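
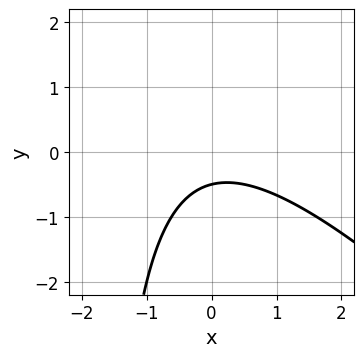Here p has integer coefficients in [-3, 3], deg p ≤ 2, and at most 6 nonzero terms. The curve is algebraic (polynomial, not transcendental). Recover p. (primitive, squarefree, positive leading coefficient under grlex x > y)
x^2 + x*y + 2*y + 1

1. Degree: the shape is more complex than any degree-1 curve, so deg p = 2.
2. Against the integer gridlines: it misses every integer gridline on the x-axis.
3. Assembling these constraints gives the stated polynomial.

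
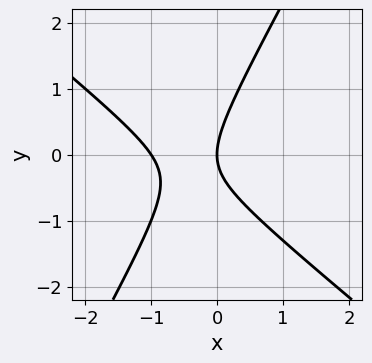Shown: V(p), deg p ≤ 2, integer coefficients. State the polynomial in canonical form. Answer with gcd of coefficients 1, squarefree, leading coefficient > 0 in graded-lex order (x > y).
1. deg p = 2.
2. Checking where it meets the axes: the x-axis gridline crossings are at x ∈ {-1, 0}; it crosses the y-axis at the gridline y = 0.
3. Together with the visible shape, these determine p as stated.

3*x^2 + 2*x*y - 2*y^2 + 3*x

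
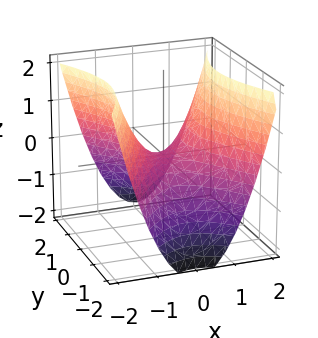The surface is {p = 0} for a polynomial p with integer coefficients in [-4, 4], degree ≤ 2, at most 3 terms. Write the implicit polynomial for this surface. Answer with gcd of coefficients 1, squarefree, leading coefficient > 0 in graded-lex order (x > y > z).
2*x^2 - y^2 - 2*z

1. deg p = 2.
2. Symmetries: mirror symmetry x ↦ −x ⇒ only even powers of x; it's symmetric under y → −y, forcing even powers of y.
3. Against the integer gridlines: it crosses the x-axis at the gridline x = 0; one y-axis crossing is at y = 0; it crosses the z-axis at the gridline z = 0.
4. Putting this together gives p.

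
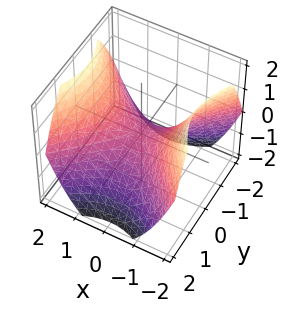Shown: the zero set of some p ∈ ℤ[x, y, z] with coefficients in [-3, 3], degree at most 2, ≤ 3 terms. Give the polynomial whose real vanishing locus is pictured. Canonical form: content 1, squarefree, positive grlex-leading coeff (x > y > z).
2*x^2 - 2*y^2 - 3*z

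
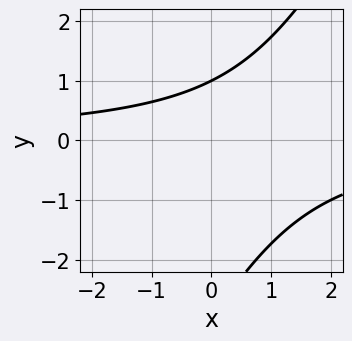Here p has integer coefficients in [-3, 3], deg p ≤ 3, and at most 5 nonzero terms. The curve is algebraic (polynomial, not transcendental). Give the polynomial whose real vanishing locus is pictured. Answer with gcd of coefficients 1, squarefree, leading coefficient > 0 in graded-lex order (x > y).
2*x*y - y^2 - 2*y + 3

deg p = 2. No degree-1 curve has this shape.
From the axis intercepts and sections: the curve avoids every integer x-axis point in the box; it meets the y-axis at y = 1 (among the integer gridlines).
Solving for integer coefficients yields p as stated.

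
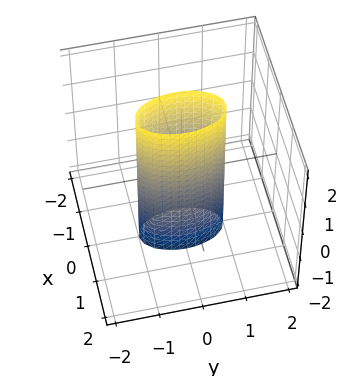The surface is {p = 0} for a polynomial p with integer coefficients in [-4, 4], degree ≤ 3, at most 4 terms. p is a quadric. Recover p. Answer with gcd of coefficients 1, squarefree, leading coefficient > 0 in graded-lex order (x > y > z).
1. The degree is 2 — constant cross-section along one axis; a quadric.
2. Symmetries: the x ↦ −x reflection is a symmetry, so x appears only in even powers; the z ↦ −z reflection is a symmetry, so z appears only in even powers; mirror symmetry y ↦ −y ⇒ only even powers of y.
3. Reading off the gridlines: the y-axis gridline crossings are at y ∈ {-1, 1}; the surface avoids every integer z-axis point in the box.
4. Putting this together gives p.

3*x^2 + y^2 - 1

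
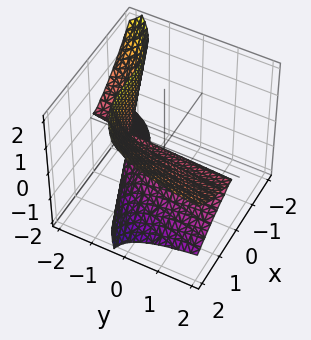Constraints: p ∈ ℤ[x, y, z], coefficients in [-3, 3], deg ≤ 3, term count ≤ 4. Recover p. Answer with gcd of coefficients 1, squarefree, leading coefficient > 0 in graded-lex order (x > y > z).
x^3 - 3*y*z^2 - 3*z^2

First, degree: a generic line meets the surface in up to 3 points, so deg p = 3.
Next, reading off the gridlines: every point of the y-axis in the box is on the surface; one z-axis crossing is at z = 0.
Finally, the integer polynomial consistent with all of this is the stated p.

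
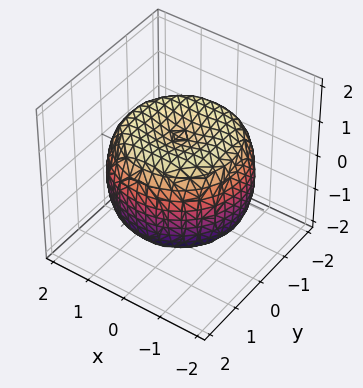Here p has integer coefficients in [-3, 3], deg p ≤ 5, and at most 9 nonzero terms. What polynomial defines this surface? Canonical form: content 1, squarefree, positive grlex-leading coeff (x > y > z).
deg p = 4. No degree-3 surface has this shape.
Symmetries: the z-axis is an axis of rotation, so x and y enter only as x² + y².
Against the integer gridlines: a circular section at z = -1 has radius between 1 and 2; among the integer gridlines, it crosses the z-axis at z ∈ {-1, 1}.
Solving for integer coefficients yields p as stated.

x^4 + 2*x^2*y^2 + y^4 - 2*x^2 - 2*y^2 + 2*z^2 - 2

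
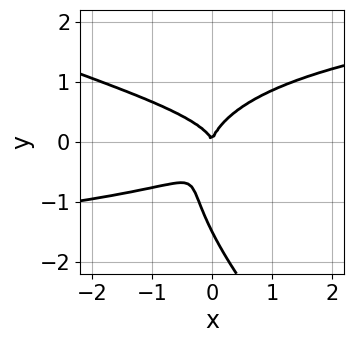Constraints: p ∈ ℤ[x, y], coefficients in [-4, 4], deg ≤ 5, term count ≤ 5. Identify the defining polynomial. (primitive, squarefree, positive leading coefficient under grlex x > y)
2*x*y^3 + 2*y^4 - 3*x*y^2 + 3*y^3 - 2*x^2

First, deg p = 4. A generic line meets the curve in up to 4 points.
Then, reading off the gridlines: it crosses the y-axis at the gridline y = 0; it meets the x-axis at x = 0 (among the integer gridlines).
Finally, putting this together gives p.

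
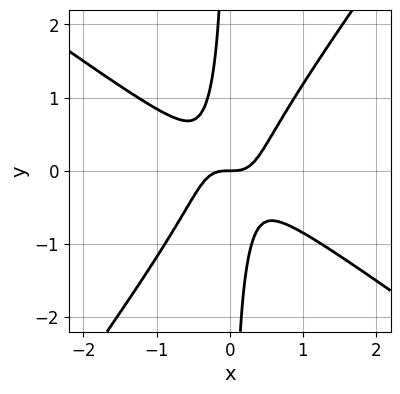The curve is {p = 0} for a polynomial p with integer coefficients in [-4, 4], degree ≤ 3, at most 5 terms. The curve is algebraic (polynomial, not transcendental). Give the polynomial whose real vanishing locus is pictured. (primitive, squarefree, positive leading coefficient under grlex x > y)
(a) Degree: no degree-2 curve has this shape, so deg p = 3.
(b) From the visible intercepts: it meets the x-axis at x = 0 (among the integer gridlines); one y-axis crossing is at y = 0.
(c) Assembling these constraints gives the stated polynomial.

3*x^3 + 2*x^2*y - 3*x*y^2 - y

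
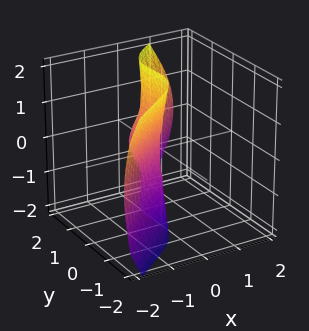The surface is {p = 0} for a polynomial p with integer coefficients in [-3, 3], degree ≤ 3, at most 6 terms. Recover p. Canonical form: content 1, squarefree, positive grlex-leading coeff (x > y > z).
First, the degree is 3 — no degree-2 surface has this shape.
Then, observable constraints: one x-axis crossing is at x = 0; among the integer gridlines, it crosses the y-axis at y ∈ {0, 1}; the visible z-axis segment lies entirely on the surface.
Finally, together with the visible shape, these determine p as stated.

x^3 + x*z^2 - y^3 + y^2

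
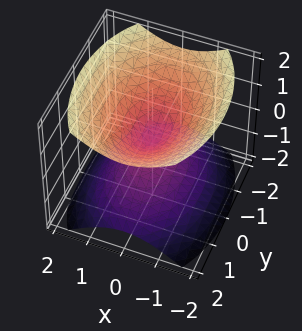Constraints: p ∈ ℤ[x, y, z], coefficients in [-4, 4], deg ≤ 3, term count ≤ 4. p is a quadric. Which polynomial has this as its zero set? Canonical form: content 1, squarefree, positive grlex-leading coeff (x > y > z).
2*x^2 + y^2 - 2*z^2

First, there are 2 components. They look like related sheets of one shape, so recover p as a whole.
Then, the degree is 2 — two nappes meeting at a single point; a quadric.
Next, symmetries: the z ↦ −z reflection is a symmetry, so z appears only in even powers; it's symmetric under x → −x, forcing even powers of x; the y ↦ −y reflection is a symmetry, so y appears only in even powers.
Next, checking where it meets the axes: it crosses the x-axis at the gridline x = 0; it meets the y-axis at y = 0 (among the integer gridlines); it crosses the z-axis at the gridline z = 0.
Finally, putting this together gives p.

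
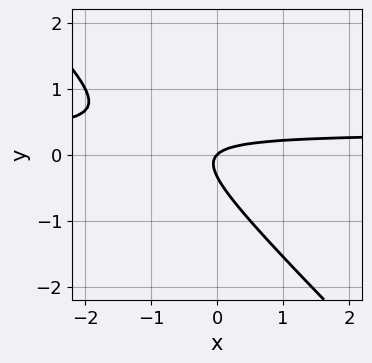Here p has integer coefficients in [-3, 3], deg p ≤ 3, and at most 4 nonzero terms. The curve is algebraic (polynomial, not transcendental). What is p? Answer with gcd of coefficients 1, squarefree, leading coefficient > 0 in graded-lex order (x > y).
The degree is 2 — the shape is more complex than any degree-1 curve.
Checking where it meets the axes: it crosses the y-axis at the gridline y = 0; it crosses the x-axis at the gridline x = 0.
Together with the visible shape, these determine p as stated.

3*x*y + 3*y^2 - x + y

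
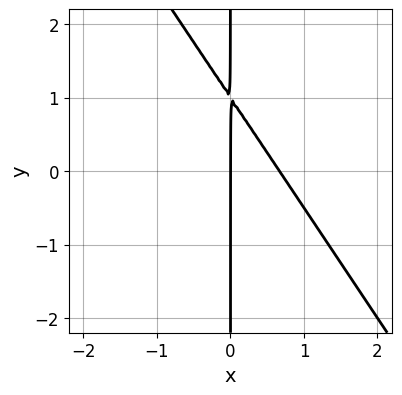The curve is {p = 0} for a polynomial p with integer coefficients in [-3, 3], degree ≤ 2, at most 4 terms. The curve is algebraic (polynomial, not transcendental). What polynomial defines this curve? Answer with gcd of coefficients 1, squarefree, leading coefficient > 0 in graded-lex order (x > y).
First, deg p = 2. A generic line meets the curve in up to 2 points.
Next, from the axis intercepts and sections: one x-axis crossing is at x = 0; every point of the y-axis in the box is on the curve.
Finally, together with the visible shape, these determine p as stated.

3*x^2 + 2*x*y - 2*x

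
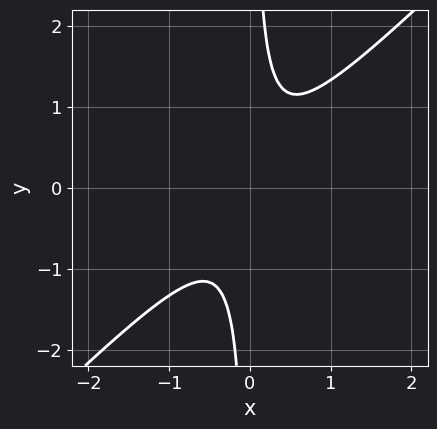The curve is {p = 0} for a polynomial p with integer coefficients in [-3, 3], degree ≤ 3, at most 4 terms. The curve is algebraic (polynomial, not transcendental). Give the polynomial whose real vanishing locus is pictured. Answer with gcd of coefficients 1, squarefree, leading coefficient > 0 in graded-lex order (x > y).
First, deg p = 2. The shape is more complex than any degree-1 curve.
Next, against the integer gridlines: it misses every integer gridline on the x-axis; it misses every integer gridline on the y-axis.
Finally, together with the visible shape, these determine p as stated.

3*x^2 - 3*x*y + 1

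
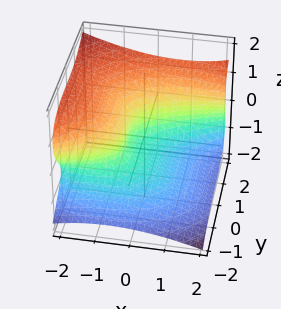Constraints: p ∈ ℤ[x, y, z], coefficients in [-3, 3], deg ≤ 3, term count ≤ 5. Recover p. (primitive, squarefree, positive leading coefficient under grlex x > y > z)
First, the degree is 3 — a generic line meets the surface in up to 3 points.
Next, from the visible intercepts: it meets the y-axis at y = 1 (among the integer gridlines).
Finally, assembling these constraints gives the stated polynomial.

x^2*z + y^3 - 3*z^3 - 2*x - 1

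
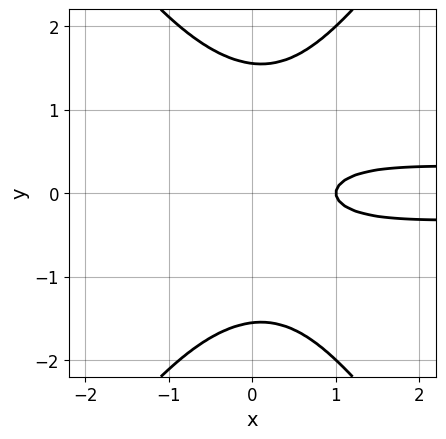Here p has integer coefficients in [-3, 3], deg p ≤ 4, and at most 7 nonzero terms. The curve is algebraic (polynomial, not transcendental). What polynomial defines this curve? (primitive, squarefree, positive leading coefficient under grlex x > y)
2*x^2*y^2 - y^4 + 2*y^2 - x + 1

1. deg p = 4.
2. Symmetries: the y ↦ −y reflection is a symmetry, so y appears only in even powers.
3. Checking where it meets the axes: it crosses the x-axis at the gridline x = 1.
4. Together with the visible shape, these determine p as stated.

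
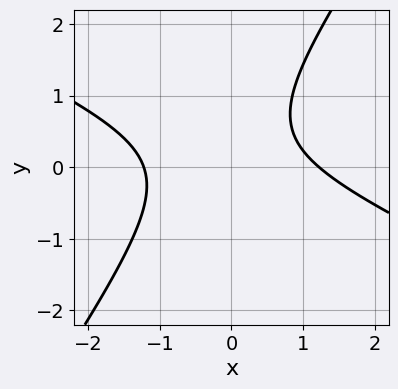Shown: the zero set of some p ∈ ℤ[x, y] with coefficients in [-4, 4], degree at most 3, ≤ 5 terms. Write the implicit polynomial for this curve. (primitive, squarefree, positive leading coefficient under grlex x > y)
First, degree: no degree-1 curve has this shape, so deg p = 2.
Then, reading off the gridlines: the curve avoids every integer y-axis point in the box.
Finally, these observations pin down the coefficients.

2*x^2 + 3*x*y - 3*y^2 + 2*y - 3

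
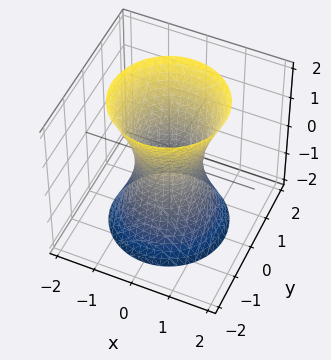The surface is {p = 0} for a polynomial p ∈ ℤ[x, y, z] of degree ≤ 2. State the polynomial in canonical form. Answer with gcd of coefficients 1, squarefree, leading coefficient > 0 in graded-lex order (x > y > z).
3*x^2 + 3*y^2 - z^2 - 2

First, degree: no degree-1 surface has this shape, so deg p = 2.
Next, symmetries: the surface is invariant under rotation about z: p = q(x² + y², z).
Then, against the integer gridlines: a circular section at z = 0 has radius between 0 and 1; no z-intercept at any integer in the box.
Finally, matching integer coefficients to the picture gives p.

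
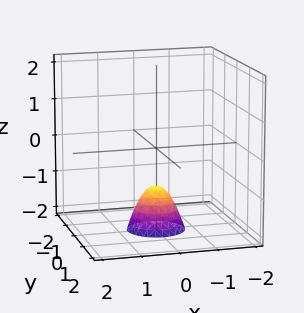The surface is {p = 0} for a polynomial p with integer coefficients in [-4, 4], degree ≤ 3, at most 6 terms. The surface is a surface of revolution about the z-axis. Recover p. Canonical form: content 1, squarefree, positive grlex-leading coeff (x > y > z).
deg p = 2.
Symmetries: the z-axis is an axis of rotation, so x and y enter only as x² + y².
From the axis intercepts and sections: one z-axis crossing is at z = -1; no x-intercept at any integer in the box; no y-intercept at any integer in the box; a circular section at z = -2 has radius between 0 and 1.
Assembling these constraints gives the stated polynomial.

2*x^2 + 2*y^2 + z + 1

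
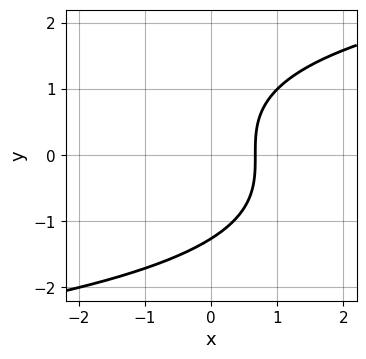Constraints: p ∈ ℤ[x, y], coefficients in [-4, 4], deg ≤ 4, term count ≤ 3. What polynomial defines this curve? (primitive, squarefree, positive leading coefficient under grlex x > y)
(a) The degree is 3 — the shape is more complex than any degree-2 curve.
(b) The integer polynomial consistent with all of this is the stated p.

y^3 - 3*x + 2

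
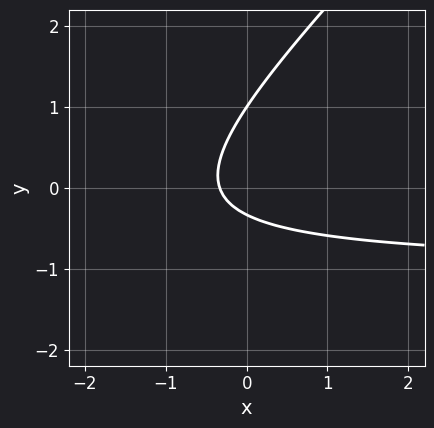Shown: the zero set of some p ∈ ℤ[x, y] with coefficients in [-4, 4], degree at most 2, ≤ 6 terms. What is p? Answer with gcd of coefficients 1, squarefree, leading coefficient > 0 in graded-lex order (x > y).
3*x*y - 3*y^2 + 3*x + 2*y + 1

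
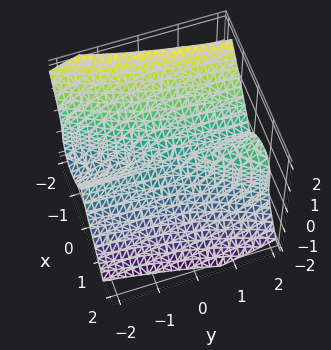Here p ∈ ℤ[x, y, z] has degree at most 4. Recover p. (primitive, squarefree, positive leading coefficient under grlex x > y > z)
1. Degree: the shape is more complex than any degree-2 surface, so deg p = 3.
2. From the visible intercepts: it crosses the x-axis at the gridline x = 0; it meets the z-axis at z = 0 (among the integer gridlines).
3. The integer polynomial consistent with all of this is the stated p. Check: (0, -1, 0) on the y-axis lies on the surface, and p(0, -1, 0) = 0. ✓

3*x^3 - 2*x^2*y + 2*z^3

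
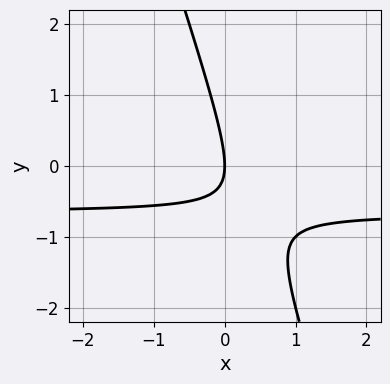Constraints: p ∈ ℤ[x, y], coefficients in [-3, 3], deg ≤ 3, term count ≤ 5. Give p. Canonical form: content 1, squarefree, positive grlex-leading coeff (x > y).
deg p = 2. A generic line meets the curve in up to 2 points.
Checking where it meets the axes: it meets the x-axis at x = 0 (among the integer gridlines); it crosses the y-axis at the gridline y = 0.
These observations pin down the coefficients.

3*x*y + y^2 + 2*x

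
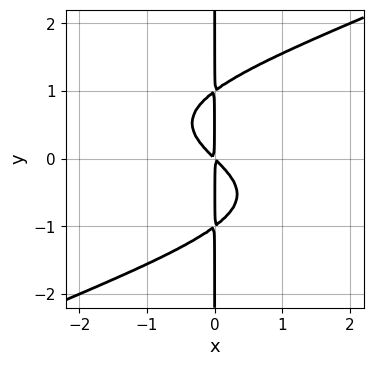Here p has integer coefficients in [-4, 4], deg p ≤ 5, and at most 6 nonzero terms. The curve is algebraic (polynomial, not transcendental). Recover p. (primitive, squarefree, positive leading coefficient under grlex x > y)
(a) The degree is 4 — a generic line meets the curve in up to 4 points.
(b) Observable constraints: every point of the y-axis in the box is on the curve.
(c) Fitting integer coefficients to these (and the overall shape) gives p.

x^2*y^2 - 2*x*y^3 + 2*x^2 + 2*x*y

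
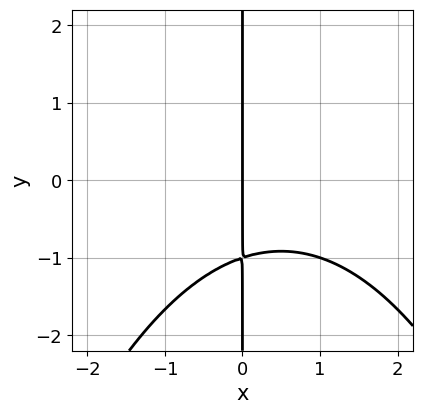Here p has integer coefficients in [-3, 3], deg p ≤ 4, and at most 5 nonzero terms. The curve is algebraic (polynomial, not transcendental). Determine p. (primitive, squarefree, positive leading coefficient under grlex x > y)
(a) The degree is 3 — a generic line meets the curve in up to 3 points.
(b) From the visible intercepts: every point of the y-axis in the box is on the curve; one x-axis crossing is at x = 0.
(c) Fitting integer coefficients to these (and the overall shape) gives p.

x^3 - x^2 + 3*x*y + 3*x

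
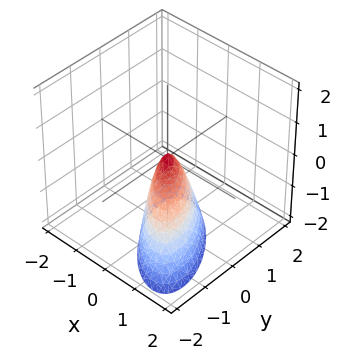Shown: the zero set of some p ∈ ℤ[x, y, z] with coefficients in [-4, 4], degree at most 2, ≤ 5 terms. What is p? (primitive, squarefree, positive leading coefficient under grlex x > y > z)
3*x^2 + 3*x*y + x*z + 2*y^2 + z

The degree is 2 — a generic line meets the surface in up to 2 points.
From the visible intercepts: it meets the y-axis at y = 0 (among the integer gridlines); one x-axis crossing is at x = 0; one z-axis crossing is at z = 0.
Putting this together gives p.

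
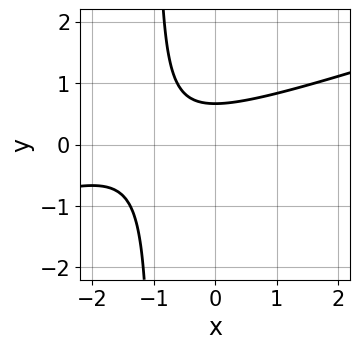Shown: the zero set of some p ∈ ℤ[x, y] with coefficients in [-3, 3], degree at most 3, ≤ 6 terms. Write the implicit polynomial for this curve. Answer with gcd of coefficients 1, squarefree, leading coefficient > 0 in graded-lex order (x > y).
x^2 - 3*x*y + 2*x - 3*y + 2

Degree: no degree-1 curve has this shape, so deg p = 2.
Observable constraints: it misses every integer gridline on the x-axis.
Putting this together gives p.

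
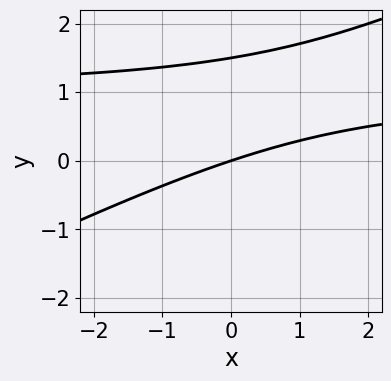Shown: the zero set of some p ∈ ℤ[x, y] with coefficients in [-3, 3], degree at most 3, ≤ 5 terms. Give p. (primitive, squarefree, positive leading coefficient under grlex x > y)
x*y - 2*y^2 - x + 3*y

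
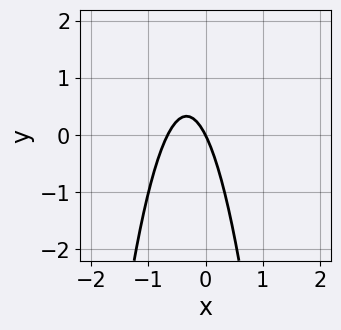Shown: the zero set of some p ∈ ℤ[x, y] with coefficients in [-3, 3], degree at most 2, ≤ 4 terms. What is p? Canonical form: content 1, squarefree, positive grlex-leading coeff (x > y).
3*x^2 + 2*x + y

1. deg p = 2.
2. From the axis intercepts and sections: one y-axis crossing is at y = 0; it crosses the x-axis at the gridline x = 0.
3. Putting this together gives p.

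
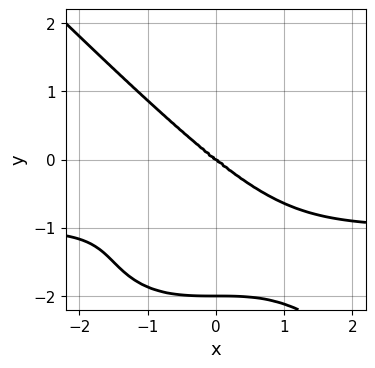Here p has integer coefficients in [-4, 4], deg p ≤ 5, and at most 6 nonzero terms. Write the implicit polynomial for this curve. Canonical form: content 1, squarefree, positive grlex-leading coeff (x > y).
x^3*y + y^4 + x^3 + 2*y^3

Degree: the shape is more complex than any degree-3 curve, so deg p = 4.
Reading off the gridlines: it crosses the x-axis at the gridline x = 0; the y-axis gridline crossings are at y ∈ {-2, 0}.
Fitting integer coefficients to these (and the overall shape) gives p.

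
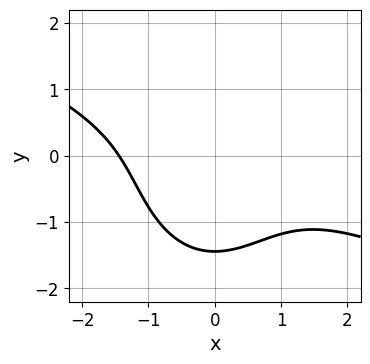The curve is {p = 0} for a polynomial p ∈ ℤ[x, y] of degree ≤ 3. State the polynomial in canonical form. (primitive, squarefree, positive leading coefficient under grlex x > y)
x^3 + 2*x^2*y + y^3 + 3

First, degree: the shape is more complex than any degree-2 curve, so deg p = 3.
Finally, solving for integer coefficients yields p as stated.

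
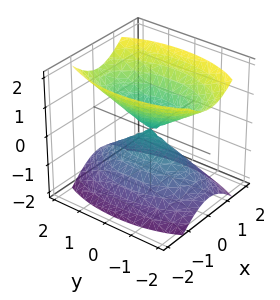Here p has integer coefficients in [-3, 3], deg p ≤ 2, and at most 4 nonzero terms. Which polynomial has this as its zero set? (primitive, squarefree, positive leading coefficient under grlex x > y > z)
3*x^2 + y^2 - 2*z^2

(a) There are 2 components. Treating them together as one polynomial.
(b) deg p = 2. A double cone through the origin; a quadric.
(c) Symmetries: the x ↦ −x reflection is a symmetry, so x appears only in even powers; mirror symmetry z ↦ −z ⇒ only even powers of z; the y ↦ −y reflection is a symmetry, so y appears only in even powers.
(d) From the visible intercepts: it crosses the z-axis at the gridline z = 0; it meets the x-axis at x = 0 (among the integer gridlines); it meets the y-axis at y = 0 (among the integer gridlines).
(e) Matching integer coefficients to the picture gives p.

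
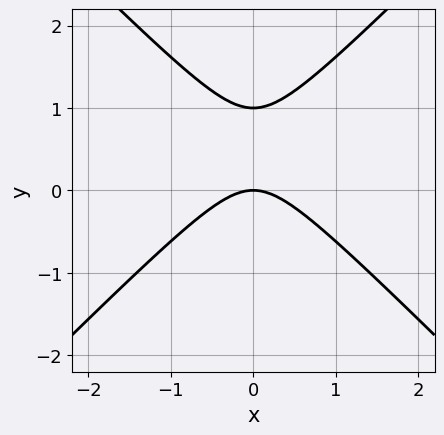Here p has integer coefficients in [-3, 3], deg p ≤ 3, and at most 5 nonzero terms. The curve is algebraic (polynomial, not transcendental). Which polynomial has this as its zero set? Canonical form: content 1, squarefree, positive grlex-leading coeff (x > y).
1. deg p = 2.
2. Symmetries: the x ↦ −x reflection is a symmetry, so x appears only in even powers.
3. Observable constraints: one x-axis crossing is at x = 0; the y-axis gridline crossings are at y ∈ {0, 1}.
4. Together with the visible shape, these determine p as stated.

x^2 - y^2 + y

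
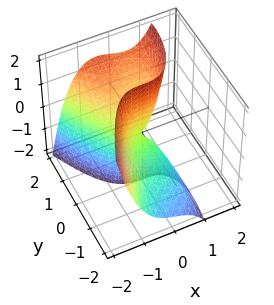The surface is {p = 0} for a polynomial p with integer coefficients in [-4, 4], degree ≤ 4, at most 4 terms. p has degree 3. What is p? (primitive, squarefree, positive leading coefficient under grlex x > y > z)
3*x^3 - x*y + 2*y^2 - 3*y*z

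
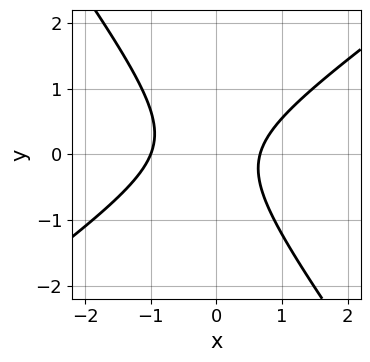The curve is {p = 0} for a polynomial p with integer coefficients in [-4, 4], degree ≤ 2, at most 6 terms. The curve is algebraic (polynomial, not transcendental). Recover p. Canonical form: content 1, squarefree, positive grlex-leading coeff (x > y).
3*x^2 - 2*x*y - 3*y^2 + x - 2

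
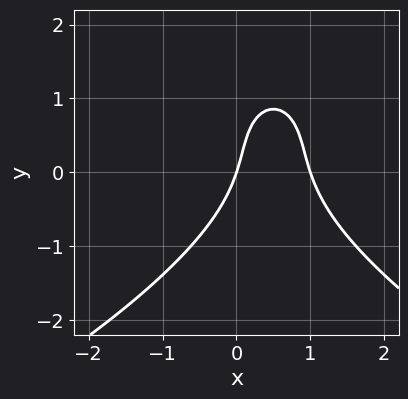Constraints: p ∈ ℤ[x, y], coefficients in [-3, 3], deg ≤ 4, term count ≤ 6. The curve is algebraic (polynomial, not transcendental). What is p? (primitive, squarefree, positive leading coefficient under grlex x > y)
1. The degree is 3 — no degree-2 curve has this shape.
2. Against the integer gridlines: it crosses the y-axis at the gridline y = 0; the x-axis gridline crossings are at x ∈ {0, 1}.
3. Together with the visible shape, these determine p as stated.

y^3 + 3*x^2 - y^2 - 3*x + y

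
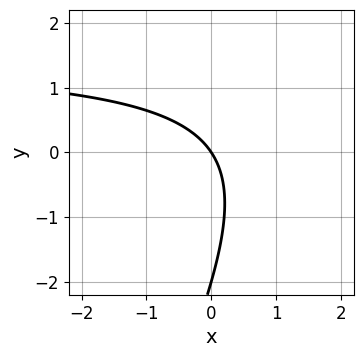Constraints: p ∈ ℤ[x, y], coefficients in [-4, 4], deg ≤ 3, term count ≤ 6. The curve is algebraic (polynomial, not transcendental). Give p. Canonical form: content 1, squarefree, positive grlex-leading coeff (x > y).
2*x*y - y^2 - 3*x - 2*y

deg p = 2.
Against the integer gridlines: it meets the x-axis at x = 0 (among the integer gridlines); among the integer gridlines, it crosses the y-axis at y ∈ {-2, 0}.
These observations pin down the coefficients.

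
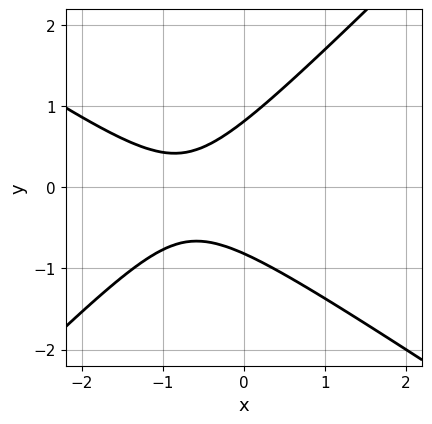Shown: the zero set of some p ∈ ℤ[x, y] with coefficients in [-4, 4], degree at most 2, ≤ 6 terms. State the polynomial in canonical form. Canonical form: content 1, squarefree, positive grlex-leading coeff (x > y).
1. The degree is 2 — the shape is more complex than any degree-1 curve.
2. Reading off the gridlines: the curve avoids every integer x-axis point in the box.
3. The integer polynomial consistent with all of this is the stated p.

2*x^2 + x*y - 3*y^2 + 3*x + 2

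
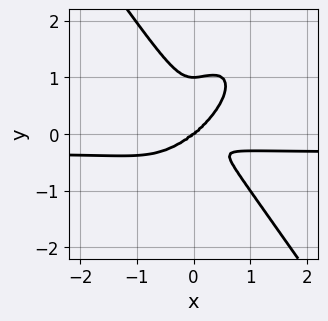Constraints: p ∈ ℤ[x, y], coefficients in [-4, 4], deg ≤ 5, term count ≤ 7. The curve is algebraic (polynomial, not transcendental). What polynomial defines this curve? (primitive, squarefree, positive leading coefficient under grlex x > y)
1. Degree: no degree-3 curve has this shape, so deg p = 4.
2. From the axis intercepts and sections: the y-axis gridline crossings are at y ∈ {0, 1}; it crosses the x-axis at the gridline x = 0.
3. These observations pin down the coefficients.

3*x^3*y - 2*x^2*y^2 + 2*y^4 + x^3 - 2*y^3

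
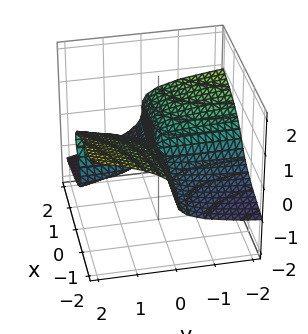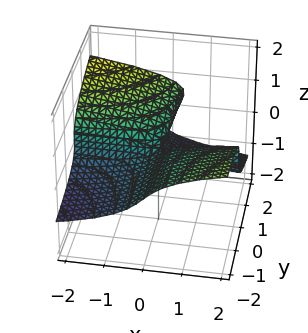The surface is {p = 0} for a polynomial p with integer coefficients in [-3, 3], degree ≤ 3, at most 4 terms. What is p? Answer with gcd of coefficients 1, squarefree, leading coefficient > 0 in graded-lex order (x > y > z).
First, deg p = 3. No degree-2 surface has this shape.
Then, from the axis intercepts and sections: the visible y-axis segment lies entirely on the surface; every point of the x-axis in the box is on the surface; one z-axis crossing is at z = 0.
Finally, assembling these constraints gives the stated polynomial.

3*z^3 + x*y - y*z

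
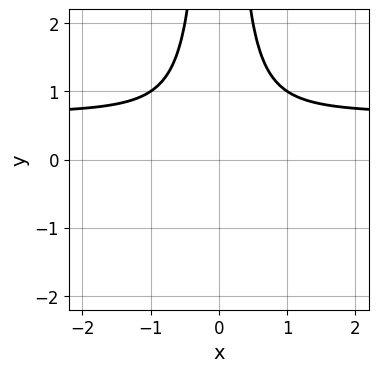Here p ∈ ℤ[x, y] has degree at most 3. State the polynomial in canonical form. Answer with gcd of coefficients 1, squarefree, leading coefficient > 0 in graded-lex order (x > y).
1. The degree is 3 — the shape is more complex than any degree-2 curve.
2. Symmetries: mirror symmetry x ↦ −x ⇒ only even powers of x.
3. Observable constraints: the curve avoids every integer y-axis point in the box; it misses every integer gridline on the x-axis.
4. These observations pin down the coefficients.

3*x^2*y - 2*x^2 - 1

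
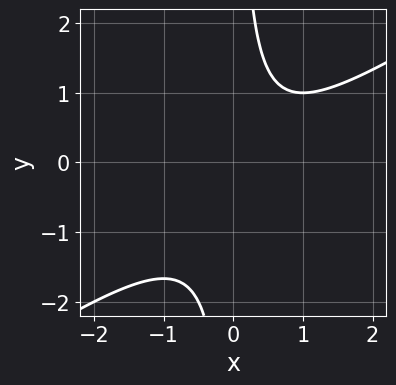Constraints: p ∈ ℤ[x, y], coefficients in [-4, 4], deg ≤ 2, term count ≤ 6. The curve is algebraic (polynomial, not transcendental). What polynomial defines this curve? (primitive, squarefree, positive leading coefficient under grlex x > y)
2*x^2 - 3*x*y - x + 2

First, deg p = 2. No degree-1 curve has this shape.
Next, against the integer gridlines: no y-intercept at any integer in the box; it misses every integer gridline on the x-axis.
Finally, assembling these constraints gives the stated polynomial.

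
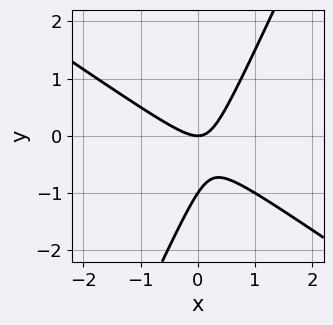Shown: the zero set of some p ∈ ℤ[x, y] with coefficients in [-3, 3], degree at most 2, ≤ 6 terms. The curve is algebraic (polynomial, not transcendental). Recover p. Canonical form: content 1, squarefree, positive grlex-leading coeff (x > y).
Degree: no degree-1 curve has this shape, so deg p = 2.
Reading off the gridlines: among the integer gridlines, it crosses the y-axis at y ∈ {-1, 0}; it meets the x-axis at x = 0 (among the integer gridlines).
Assembling these constraints gives the stated polynomial.

3*x^2 + 3*x*y - 2*y^2 - 2*y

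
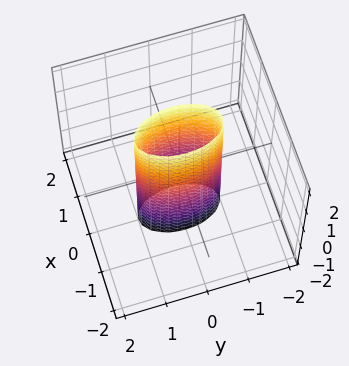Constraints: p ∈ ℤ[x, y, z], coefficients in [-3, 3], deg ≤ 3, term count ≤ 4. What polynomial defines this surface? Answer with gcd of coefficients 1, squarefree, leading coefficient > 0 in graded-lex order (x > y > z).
deg p = 2. Constant cross-section along one axis; a quadric.
Symmetries: the z ↦ −z reflection is a symmetry, so z appears only in even powers; mirror symmetry x ↦ −x ⇒ only even powers of x; it's symmetric under y → −y, forcing even powers of y.
Observable constraints: the surface avoids every integer z-axis point in the box; among the integer gridlines, it crosses the y-axis at y ∈ {-1, 1}.
Putting this together gives p.

3*x^2 + y^2 - 1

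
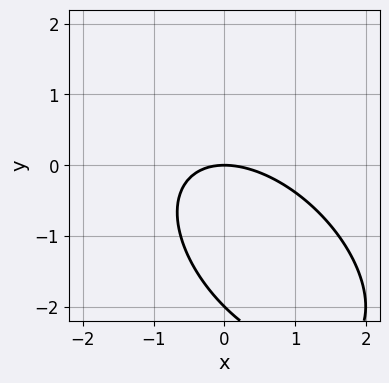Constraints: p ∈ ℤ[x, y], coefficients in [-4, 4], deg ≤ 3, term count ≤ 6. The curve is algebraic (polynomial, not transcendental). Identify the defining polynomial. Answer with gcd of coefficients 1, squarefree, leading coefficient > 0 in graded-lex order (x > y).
1. The degree is 2 — the shape is more complex than any degree-1 curve.
2. From the axis intercepts and sections: it meets the x-axis at x = 0 (among the integer gridlines); among the integer gridlines, it crosses the y-axis at y ∈ {-2, 0}.
3. Solving for integer coefficients yields p as stated.

x^2 + x*y + y^2 + 2*y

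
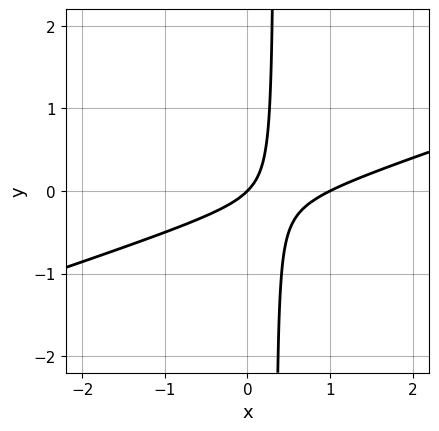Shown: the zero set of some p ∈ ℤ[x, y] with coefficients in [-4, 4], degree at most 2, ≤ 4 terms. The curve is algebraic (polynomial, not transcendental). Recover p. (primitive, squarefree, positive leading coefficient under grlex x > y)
(a) Degree: the shape is more complex than any degree-1 curve, so deg p = 2.
(b) Observable constraints: it crosses the y-axis at the gridline y = 0; among the integer gridlines, it crosses the x-axis at x ∈ {0, 1}.
(c) The integer polynomial consistent with all of this is the stated p.

x^2 - 3*x*y - x + y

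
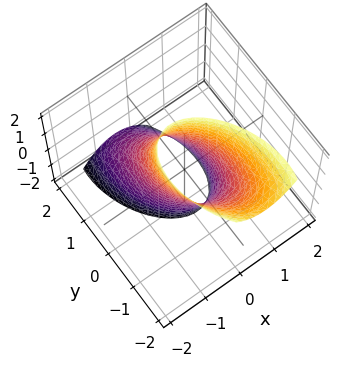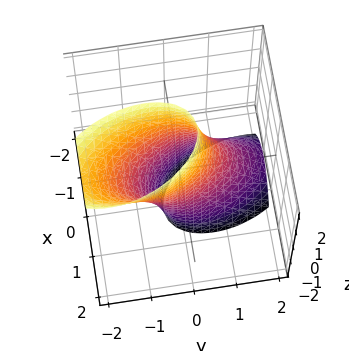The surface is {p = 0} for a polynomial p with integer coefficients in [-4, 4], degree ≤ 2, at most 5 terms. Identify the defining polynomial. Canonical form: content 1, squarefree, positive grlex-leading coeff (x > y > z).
2*x^2 + x*y + y^2 + y*z - 1

First, the degree is 2 — a generic line meets the surface in up to 2 points.
Then, from the visible intercepts: among the integer gridlines, it crosses the y-axis at y ∈ {-1, 1}; no z-intercept at any integer in the box.
Finally, putting this together gives p.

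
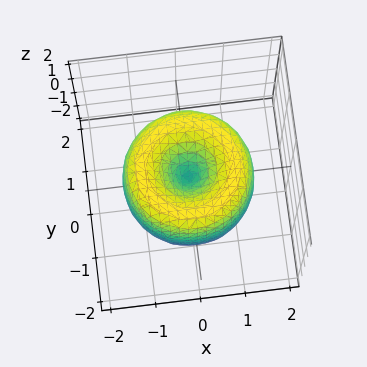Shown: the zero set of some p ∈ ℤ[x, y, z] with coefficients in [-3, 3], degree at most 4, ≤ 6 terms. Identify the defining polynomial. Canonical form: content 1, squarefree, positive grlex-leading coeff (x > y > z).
x^4 + 2*x^2*y^2 + y^4 - 2*x^2 - 2*y^2 + z^2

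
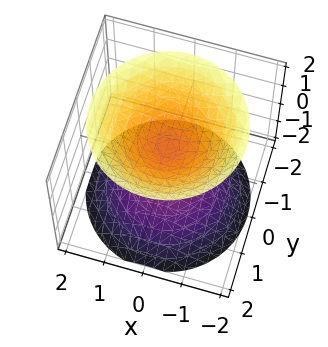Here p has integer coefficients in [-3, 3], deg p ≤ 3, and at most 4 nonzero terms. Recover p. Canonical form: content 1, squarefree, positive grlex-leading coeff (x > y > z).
2*x^2 + 2*y^2 - 2*z^2 + 1

I count 2 distinct pieces.
The degree is 2 — two sheets facing apart; a quadric.
Symmetry: the surface is invariant under rotation about z: p = q(x² + y², z); mirror symmetry z ↦ −z ⇒ only even powers of z.
Checking where it meets the axes: no x-intercept at any integer in the box; no y-intercept at any integer in the box; a circular section at z = -1 has radius between 0 and 1.
Solving for integer coefficients yields p as stated.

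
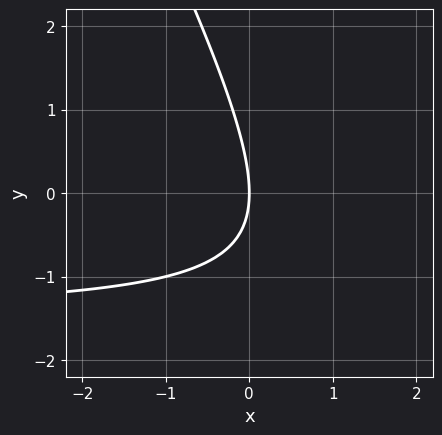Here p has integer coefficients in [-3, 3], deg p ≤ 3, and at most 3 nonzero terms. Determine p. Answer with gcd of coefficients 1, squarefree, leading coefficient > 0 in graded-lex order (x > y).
First, degree: a generic line meets the curve in up to 2 points, so deg p = 2.
Next, checking where it meets the axes: it meets the y-axis at y = 0 (among the integer gridlines); it crosses the x-axis at the gridline x = 0.
Finally, together with the visible shape, these determine p as stated.

2*x*y + y^2 + 3*x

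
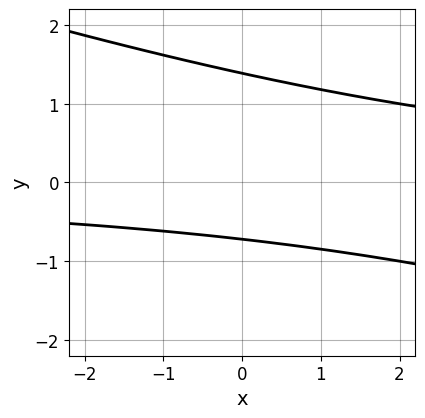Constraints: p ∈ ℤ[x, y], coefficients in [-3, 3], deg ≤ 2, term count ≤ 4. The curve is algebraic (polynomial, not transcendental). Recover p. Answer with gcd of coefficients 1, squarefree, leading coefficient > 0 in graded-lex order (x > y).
x*y + 3*y^2 - 2*y - 3

(a) Degree: a generic line meets the curve in up to 2 points, so deg p = 2.
(b) Reading off the gridlines: it misses every integer gridline on the x-axis.
(c) Assembling these constraints gives the stated polynomial.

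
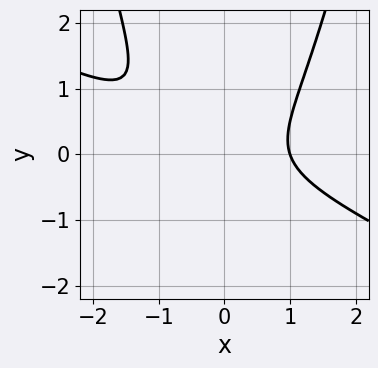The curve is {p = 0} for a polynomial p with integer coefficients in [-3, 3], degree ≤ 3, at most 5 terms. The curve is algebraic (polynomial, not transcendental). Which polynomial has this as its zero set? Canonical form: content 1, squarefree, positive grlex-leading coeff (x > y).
First, deg p = 3.
Then, from the visible intercepts: the curve avoids every integer y-axis point in the box; it meets the x-axis at x = 1 (among the integer gridlines).
Finally, matching integer coefficients to the picture gives p.

x^3 + 2*x^2*y - x*y - 2*y^2 - 1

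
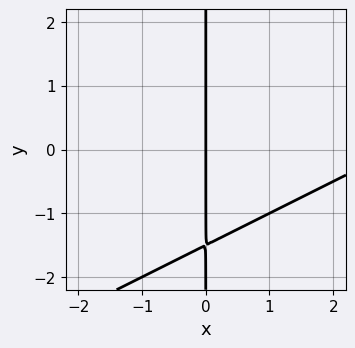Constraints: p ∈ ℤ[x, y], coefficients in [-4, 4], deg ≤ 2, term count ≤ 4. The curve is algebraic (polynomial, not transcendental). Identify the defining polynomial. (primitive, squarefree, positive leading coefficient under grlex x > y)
First, degree: no degree-1 curve has this shape, so deg p = 2.
Then, against the integer gridlines: it crosses the x-axis at the gridline x = 0; the visible y-axis segment lies entirely on the curve.
Finally, putting this together gives p.

x^2 - 2*x*y - 3*x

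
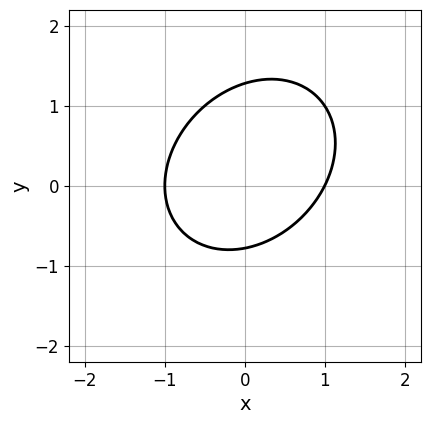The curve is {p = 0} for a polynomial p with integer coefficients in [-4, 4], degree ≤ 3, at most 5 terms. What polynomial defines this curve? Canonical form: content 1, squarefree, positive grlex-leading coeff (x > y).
2*x^2 - x*y + 2*y^2 - y - 2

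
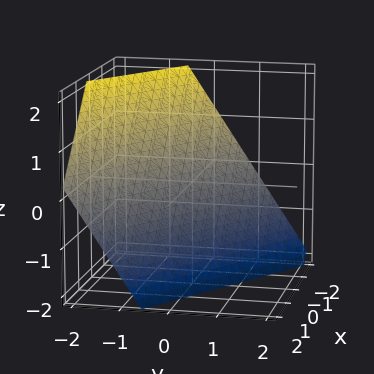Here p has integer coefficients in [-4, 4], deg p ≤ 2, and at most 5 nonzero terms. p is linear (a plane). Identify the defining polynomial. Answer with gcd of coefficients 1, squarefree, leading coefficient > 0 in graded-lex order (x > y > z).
2*x + 3*y + 2*z + 2

(a) deg p = 1. The surface is flat (a plane).
(b) Against the integer gridlines: one x-axis crossing is at x = -1; one z-axis crossing is at z = -1.
(c) These observations pin down the coefficients.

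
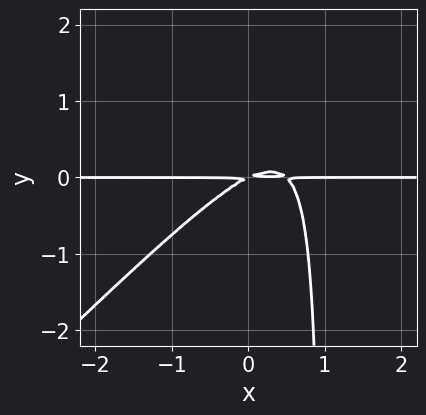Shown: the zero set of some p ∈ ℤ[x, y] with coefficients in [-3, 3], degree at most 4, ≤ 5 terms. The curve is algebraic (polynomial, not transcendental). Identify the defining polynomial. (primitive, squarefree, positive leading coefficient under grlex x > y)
2*x^2*y - 2*x*y^2 - x*y + 2*y^2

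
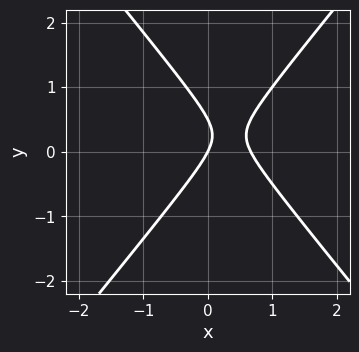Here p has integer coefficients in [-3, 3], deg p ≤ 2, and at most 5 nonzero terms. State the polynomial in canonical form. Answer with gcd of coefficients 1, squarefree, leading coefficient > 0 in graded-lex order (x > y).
3*x^2 - 2*y^2 - 2*x + y

The degree is 2 — the shape is more complex than any degree-1 curve.
From the visible intercepts: it crosses the y-axis at the gridline y = 0; it meets the x-axis at x = 0 (among the integer gridlines).
Assembling these constraints gives the stated polynomial.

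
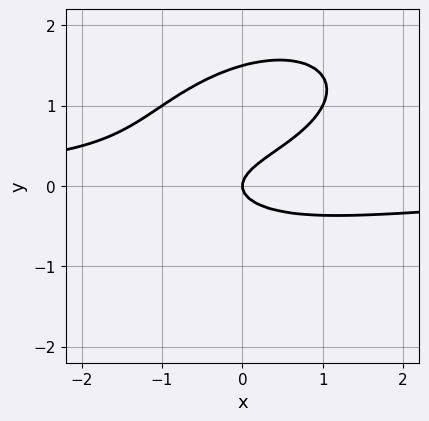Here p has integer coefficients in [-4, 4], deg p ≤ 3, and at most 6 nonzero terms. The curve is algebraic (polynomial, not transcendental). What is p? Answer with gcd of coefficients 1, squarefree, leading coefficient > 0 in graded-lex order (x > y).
(a) The degree is 3 — the shape is more complex than any degree-2 curve.
(b) Reading off the gridlines: one y-axis crossing is at y = 0; one x-axis crossing is at x = 0.
(c) Putting this together gives p.

x^2*y - x*y^2 + 2*y^3 - 3*y^2 + x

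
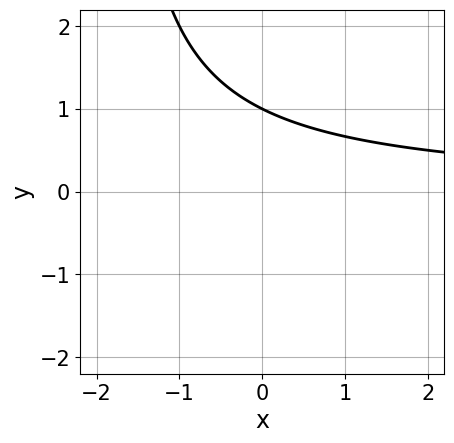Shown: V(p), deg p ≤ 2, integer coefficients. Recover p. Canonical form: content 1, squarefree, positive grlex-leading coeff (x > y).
x*y + 2*y - 2

(a) The degree is 2 — a generic line meets the curve in up to 2 points.
(b) From the visible intercepts: it misses every integer gridline on the x-axis; it meets the y-axis at y = 1 (among the integer gridlines).
(c) Together with the visible shape, these determine p as stated.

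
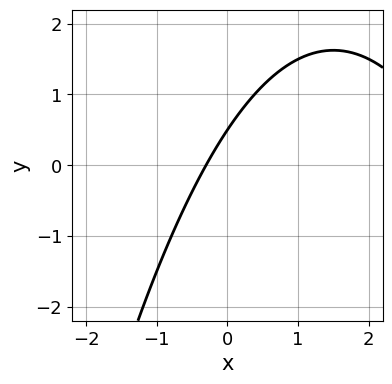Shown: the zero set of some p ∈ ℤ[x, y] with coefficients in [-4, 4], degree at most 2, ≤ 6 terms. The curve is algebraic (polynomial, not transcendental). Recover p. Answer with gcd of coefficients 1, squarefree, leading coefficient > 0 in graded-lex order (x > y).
x^2 - 3*x + 2*y - 1

First, deg p = 2. The shape is more complex than any degree-1 curve.
Finally, matching integer coefficients to the picture gives p.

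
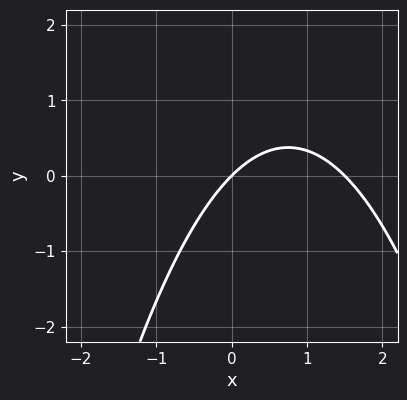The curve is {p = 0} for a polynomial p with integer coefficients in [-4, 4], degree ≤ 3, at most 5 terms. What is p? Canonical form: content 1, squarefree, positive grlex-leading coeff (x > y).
2*x^2 - 3*x + 3*y

1. The degree is 2 — the shape is more complex than any degree-1 curve.
2. Against the integer gridlines: it meets the y-axis at y = 0 (among the integer gridlines); one x-axis crossing is at x = 0.
3. Solving for integer coefficients yields p as stated.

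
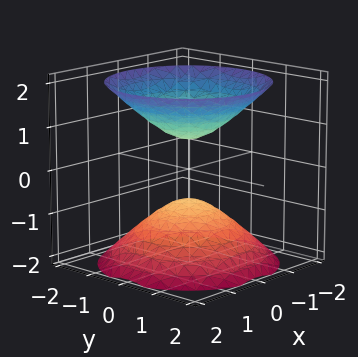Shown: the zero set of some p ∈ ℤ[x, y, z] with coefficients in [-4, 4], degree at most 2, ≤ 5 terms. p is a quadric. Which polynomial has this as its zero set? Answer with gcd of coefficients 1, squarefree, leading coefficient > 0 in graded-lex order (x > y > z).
2*x^2 + 2*y^2 - 2*z^2 + 1

First, there are 2 components.
Next, degree: two sheets facing apart; a quadric, so deg p = 2.
Next, symmetries: mirror symmetry z ↦ −z ⇒ only even powers of z; every cross-section ⟂ z is a circle, so x, y appear only via x² + y².
Then, observable constraints: the surface avoids every integer x-axis point in the box; a circular section at z = -2 has radius between 1 and 2.
Finally, putting this together gives p.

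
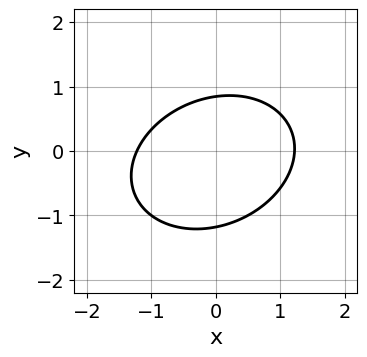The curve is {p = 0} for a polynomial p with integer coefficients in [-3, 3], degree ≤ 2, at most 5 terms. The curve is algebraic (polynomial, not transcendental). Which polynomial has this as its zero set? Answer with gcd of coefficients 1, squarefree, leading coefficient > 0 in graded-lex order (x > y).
Degree: no degree-1 curve has this shape, so deg p = 2.
Putting this together gives p.

2*x^2 - x*y + 3*y^2 + y - 3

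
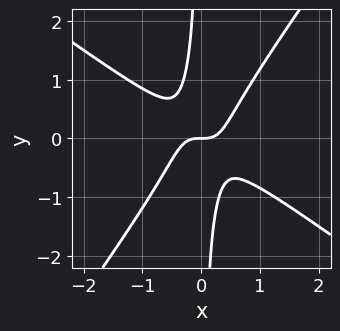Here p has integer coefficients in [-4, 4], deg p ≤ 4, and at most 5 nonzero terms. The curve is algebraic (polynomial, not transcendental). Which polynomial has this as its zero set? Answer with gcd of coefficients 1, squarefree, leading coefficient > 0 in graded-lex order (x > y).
3*x^3 + 2*x^2*y - 3*x*y^2 - y

1. deg p = 3. A generic line meets the curve in up to 3 points.
2. Checking where it meets the axes: one x-axis crossing is at x = 0; one y-axis crossing is at y = 0.
3. Matching integer coefficients to the picture gives p.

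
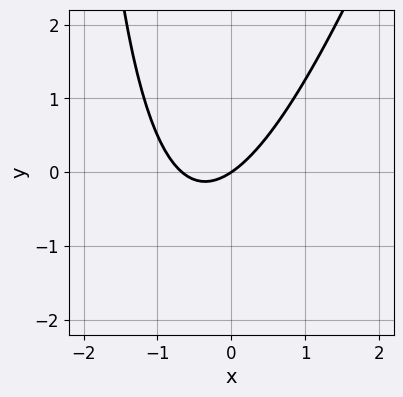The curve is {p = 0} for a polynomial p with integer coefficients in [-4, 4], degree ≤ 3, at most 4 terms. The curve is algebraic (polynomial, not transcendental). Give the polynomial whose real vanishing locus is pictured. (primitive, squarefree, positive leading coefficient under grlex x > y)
3*x^2 - x*y + 2*x - 3*y

The degree is 2 — the shape is more complex than any degree-1 curve.
Reading off the gridlines: it meets the x-axis at x = 0 (among the integer gridlines); one y-axis crossing is at y = 0.
Assembling these constraints gives the stated polynomial.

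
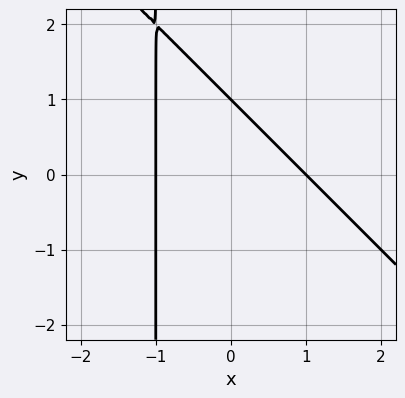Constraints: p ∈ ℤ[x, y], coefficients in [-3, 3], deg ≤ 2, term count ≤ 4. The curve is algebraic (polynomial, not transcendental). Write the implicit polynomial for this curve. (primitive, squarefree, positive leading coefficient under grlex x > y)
x^2 + x*y + y - 1

1. Degree: a generic line meets the curve in up to 2 points, so deg p = 2.
2. Against the integer gridlines: one y-axis crossing is at y = 1; among the integer gridlines, it crosses the x-axis at x ∈ {-1, 1}.
3. Solving for integer coefficients yields p as stated.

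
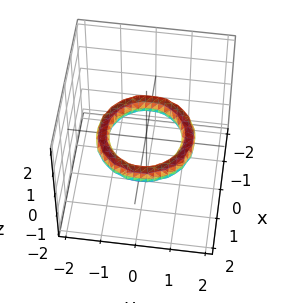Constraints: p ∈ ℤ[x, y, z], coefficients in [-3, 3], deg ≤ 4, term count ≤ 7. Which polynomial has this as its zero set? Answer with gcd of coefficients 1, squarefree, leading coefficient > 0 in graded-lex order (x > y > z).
x^4 + 2*x^2*y^2 + y^4 - 3*x^2 - 3*y^2 + 3*z^2 + 2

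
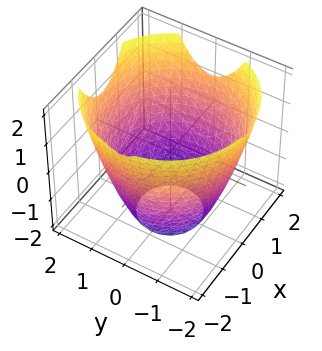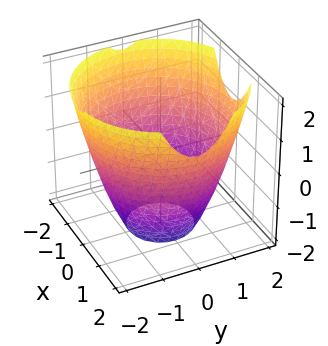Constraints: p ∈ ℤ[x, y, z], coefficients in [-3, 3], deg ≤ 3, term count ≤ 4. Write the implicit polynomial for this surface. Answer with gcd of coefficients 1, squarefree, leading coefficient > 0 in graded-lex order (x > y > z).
x^2 + y^2 - z - 3

1. Degree: the shape is more complex than any degree-1 surface, so deg p = 2.
2. Symmetry: the z-axis is an axis of rotation, so x and y enter only as x² + y².
3. Observable constraints: it misses every integer gridline on the z-axis; a circular section at z = -1 has radius between 1 and 2.
4. Matching integer coefficients to the picture gives p.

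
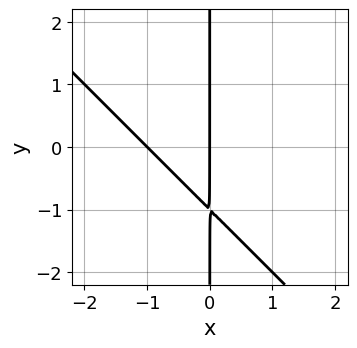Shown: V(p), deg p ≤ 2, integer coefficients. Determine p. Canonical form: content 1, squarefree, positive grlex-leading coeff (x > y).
First, the degree is 2 — no degree-1 curve has this shape.
Next, against the integer gridlines: among the integer gridlines, it crosses the x-axis at x ∈ {-1, 0}; every point of the y-axis in the box is on the curve.
Finally, together with the visible shape, these determine p as stated.

x^2 + x*y + x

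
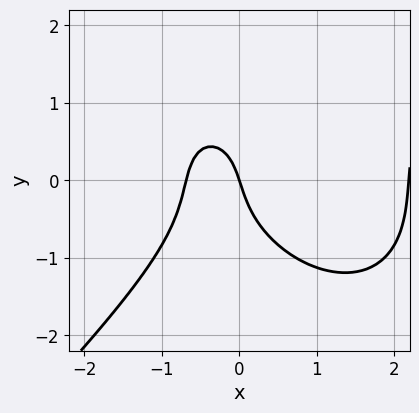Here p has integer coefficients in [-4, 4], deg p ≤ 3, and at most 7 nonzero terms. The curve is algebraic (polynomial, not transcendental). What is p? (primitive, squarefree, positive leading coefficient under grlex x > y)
2*x^3 - 2*y^3 - 3*x^2 - 3*x - y

(a) The degree is 3 — the shape is more complex than any degree-2 curve.
(b) Checking where it meets the axes: it meets the y-axis at y = 0 (among the integer gridlines); it meets the x-axis at x = 0 (among the integer gridlines).
(c) Together with the visible shape, these determine p as stated.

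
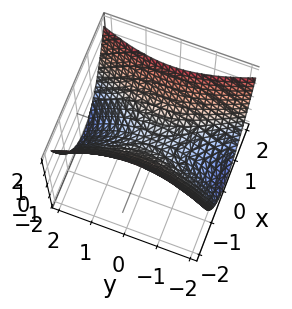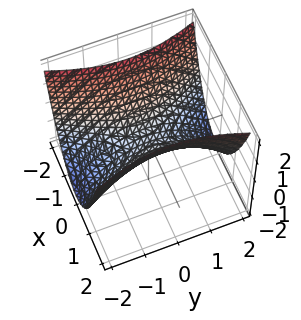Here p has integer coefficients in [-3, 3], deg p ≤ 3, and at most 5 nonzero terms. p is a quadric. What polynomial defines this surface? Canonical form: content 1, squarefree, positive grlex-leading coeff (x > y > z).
3*x^2 - y^2 - 3*z

The degree is 2 — a saddle surface; a quadric.
Symmetries: the x ↦ −x reflection is a symmetry, so x appears only in even powers; mirror symmetry y ↦ −y ⇒ only even powers of y.
From the axis intercepts and sections: it meets the z-axis at z = 0 (among the integer gridlines); it crosses the y-axis at the gridline y = 0; it meets the x-axis at x = 0 (among the integer gridlines).
The integer polynomial consistent with all of this is the stated p.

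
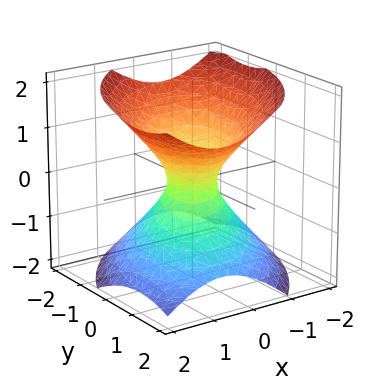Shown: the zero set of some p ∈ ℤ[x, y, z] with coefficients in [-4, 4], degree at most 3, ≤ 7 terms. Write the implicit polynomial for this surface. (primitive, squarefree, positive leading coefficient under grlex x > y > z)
First, degree: a generic line meets the surface in up to 2 points, so deg p = 2.
Next, observable constraints: the surface avoids every integer z-axis point in the box.
Finally, putting this together gives p.

3*x^2 - 2*x*y + 2*y^2 - 3*z^2 - 1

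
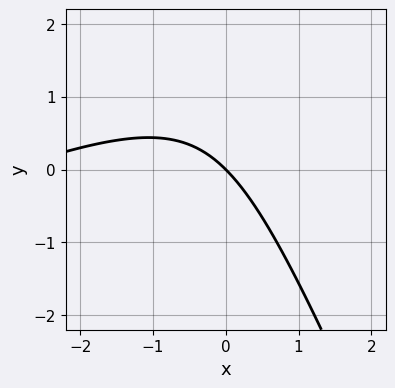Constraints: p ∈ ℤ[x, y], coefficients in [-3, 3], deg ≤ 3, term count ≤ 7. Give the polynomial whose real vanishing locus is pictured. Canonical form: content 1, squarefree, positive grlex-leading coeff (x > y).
x^2 - 2*x*y - y^2 + 3*x + 3*y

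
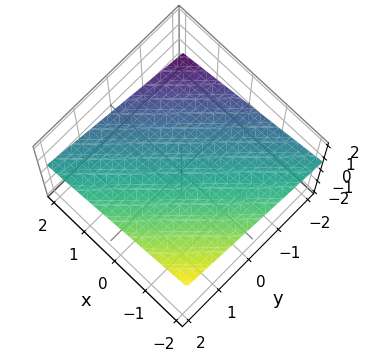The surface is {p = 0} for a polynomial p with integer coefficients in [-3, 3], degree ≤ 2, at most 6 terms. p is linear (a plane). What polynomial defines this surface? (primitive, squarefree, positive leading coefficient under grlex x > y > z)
deg p = 1.
From the axis intercepts and sections: it crosses the y-axis at the gridline y = -2; one x-axis crossing is at x = 2.
Solving for integer coefficients yields p as stated.

x - y + 3*z - 2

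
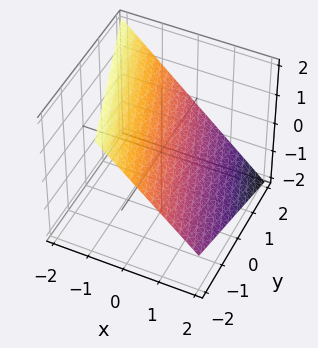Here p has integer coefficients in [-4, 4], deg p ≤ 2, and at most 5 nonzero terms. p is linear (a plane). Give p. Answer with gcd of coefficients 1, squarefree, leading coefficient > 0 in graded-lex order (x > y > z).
3*x + y + 3*z - 2

The degree is 1 — every cross-section is a straight line — this is a plane.
From the axis intercepts and sections: it crosses the y-axis at the gridline y = 2.
Assembling these constraints gives the stated polynomial.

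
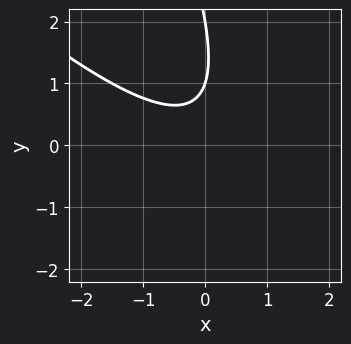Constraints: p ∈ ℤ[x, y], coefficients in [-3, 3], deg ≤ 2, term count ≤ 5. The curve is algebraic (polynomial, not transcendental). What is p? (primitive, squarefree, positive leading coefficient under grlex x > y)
2*x^2 + 3*x*y + y^2 - 3*y + 2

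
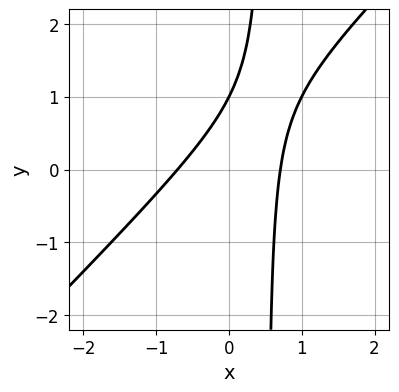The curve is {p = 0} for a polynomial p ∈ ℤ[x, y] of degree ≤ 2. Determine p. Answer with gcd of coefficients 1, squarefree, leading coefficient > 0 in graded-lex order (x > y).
2*x^2 - 2*x*y + y - 1

(a) deg p = 2.
(b) From the visible intercepts: it meets the y-axis at y = 1 (among the integer gridlines).
(c) Putting this together gives p.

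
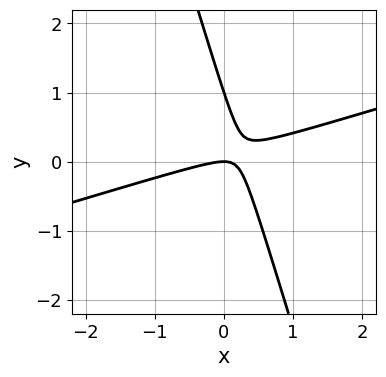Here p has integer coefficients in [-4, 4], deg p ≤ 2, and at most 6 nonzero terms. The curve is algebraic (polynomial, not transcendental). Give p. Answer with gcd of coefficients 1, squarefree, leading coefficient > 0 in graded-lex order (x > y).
Degree: no degree-1 curve has this shape, so deg p = 2.
Observable constraints: one x-axis crossing is at x = 0; the y-axis gridline crossings are at y ∈ {0, 1}.
Fitting integer coefficients to these (and the overall shape) gives p.

x^2 - 3*x*y - y^2 + y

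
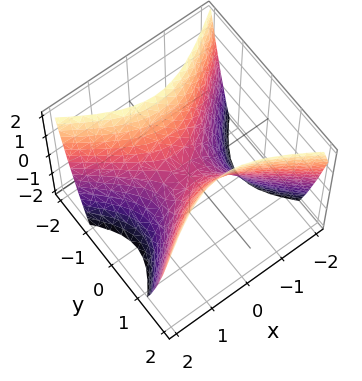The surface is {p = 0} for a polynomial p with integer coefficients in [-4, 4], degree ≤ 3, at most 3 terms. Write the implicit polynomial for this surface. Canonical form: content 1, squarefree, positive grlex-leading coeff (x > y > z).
Degree: a hyperbolic paraboloid; a quadric, so deg p = 2.
Symmetries: the y ↦ −y reflection is a symmetry, so y appears only in even powers; the x ↦ −x reflection is a symmetry, so x appears only in even powers.
Observable constraints: one y-axis crossing is at y = 0; one z-axis crossing is at z = 0.
Fitting integer coefficients to these (and the overall shape) gives p.

2*x^2 - 3*y^2 + 2*z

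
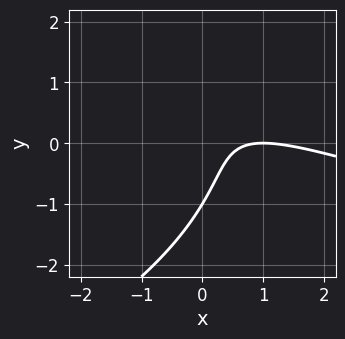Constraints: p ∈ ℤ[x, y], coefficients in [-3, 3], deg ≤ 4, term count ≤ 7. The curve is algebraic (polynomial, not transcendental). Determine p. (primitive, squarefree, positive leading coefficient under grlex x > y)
(a) The degree is 3 — a generic line meets the curve in up to 3 points.
(b) From the axis intercepts and sections: one x-axis crossing is at x = 1; it meets the y-axis at y = -1 (among the integer gridlines).
(c) Assembling these constraints gives the stated polynomial.

y^3 + x^2 + 3*x*y - 2*x + 1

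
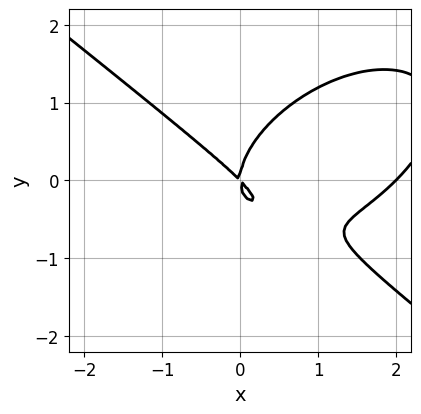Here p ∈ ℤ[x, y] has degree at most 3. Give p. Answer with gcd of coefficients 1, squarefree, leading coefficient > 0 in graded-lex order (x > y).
1. The degree is 3 — the shape is more complex than any degree-2 curve.
2. Reading off the gridlines: it crosses the y-axis at the gridline y = 0; among the integer gridlines, it crosses the x-axis at x ∈ {0, 2}.
3. The integer polynomial consistent with all of this is the stated p.

x^3 + 2*y^3 - 2*x^2 - 2*x*y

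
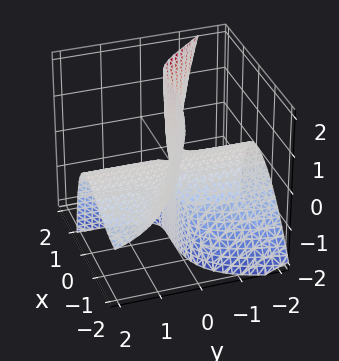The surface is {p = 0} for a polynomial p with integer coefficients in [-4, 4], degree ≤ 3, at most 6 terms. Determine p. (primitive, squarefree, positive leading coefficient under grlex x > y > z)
x^3 + 2*x^2*y - 2*x*y*z + 3*y*z

1. Degree: the shape is more complex than any degree-2 surface, so deg p = 3.
2. From the visible intercepts: the visible z-axis segment lies entirely on the surface; it crosses the x-axis at the gridline x = 0; every point of the y-axis in the box is on the surface.
3. The integer polynomial consistent with all of this is the stated p.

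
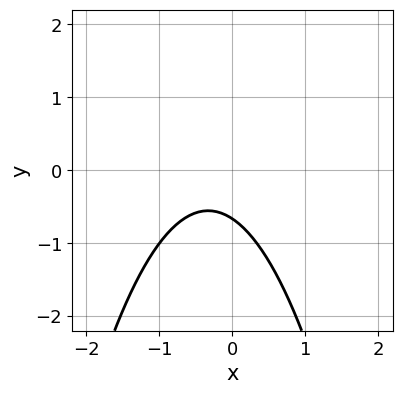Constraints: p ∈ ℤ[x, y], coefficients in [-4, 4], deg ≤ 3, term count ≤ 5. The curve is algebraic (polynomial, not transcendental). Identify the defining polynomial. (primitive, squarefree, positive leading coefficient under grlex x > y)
deg p = 2.
Checking where it meets the axes: no x-intercept at any integer in the box.
Putting this together gives p.

3*x^2 + 2*x + 3*y + 2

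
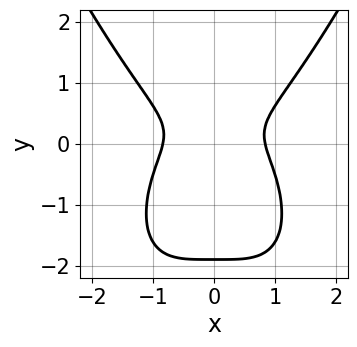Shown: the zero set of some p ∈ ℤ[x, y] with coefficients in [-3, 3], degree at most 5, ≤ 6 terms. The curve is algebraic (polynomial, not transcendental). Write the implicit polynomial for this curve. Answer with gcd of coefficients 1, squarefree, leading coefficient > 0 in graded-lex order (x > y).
1. deg p = 4.
2. Symmetries: it's symmetric under x → −x, forcing even powers of x.
3. Fitting integer coefficients to these (and the overall shape) gives p.

2*x^4 - 2*y^3 - 3*y^2 + y - 1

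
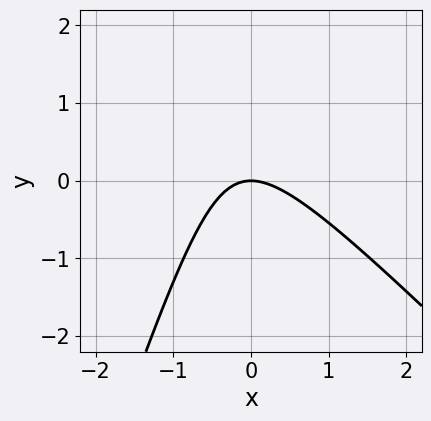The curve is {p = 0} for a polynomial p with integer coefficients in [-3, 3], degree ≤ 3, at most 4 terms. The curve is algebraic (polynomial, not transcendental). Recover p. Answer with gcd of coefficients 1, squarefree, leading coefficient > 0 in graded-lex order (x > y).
First, degree: no degree-1 curve has this shape, so deg p = 2.
Next, from the visible intercepts: one y-axis crossing is at y = 0; it crosses the x-axis at the gridline x = 0.
Finally, the integer polynomial consistent with all of this is the stated p.

3*x^2 + 2*x*y - y^2 + 3*y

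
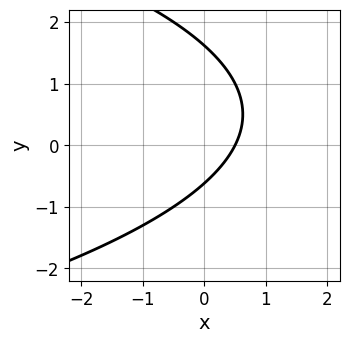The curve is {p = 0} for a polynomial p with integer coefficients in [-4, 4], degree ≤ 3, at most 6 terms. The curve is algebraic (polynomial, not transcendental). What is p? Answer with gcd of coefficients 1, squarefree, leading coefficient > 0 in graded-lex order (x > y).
y^2 + 2*x - y - 1

First, deg p = 2. The shape is more complex than any degree-1 curve.
Finally, matching integer coefficients to the picture gives p.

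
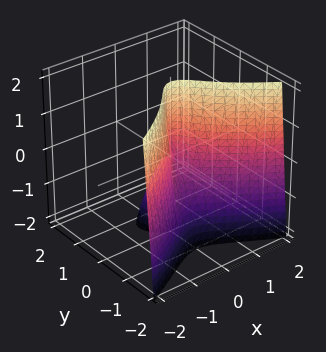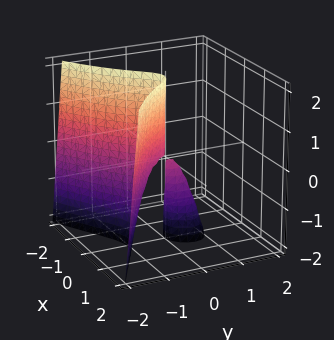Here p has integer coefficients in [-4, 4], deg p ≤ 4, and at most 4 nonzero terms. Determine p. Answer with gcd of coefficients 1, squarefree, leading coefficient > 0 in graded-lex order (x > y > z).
2*y^3 + 3*x^2 + y*z

(a) There are 2 components. Treating them together as one polynomial.
(b) The degree is 3 — a generic line meets the surface in up to 3 points.
(c) Against the integer gridlines: one y-axis crossing is at y = 0; every point of the z-axis in the box is on the surface; it meets the x-axis at x = 0 (among the integer gridlines).
(d) Together with the visible shape, these determine p as stated.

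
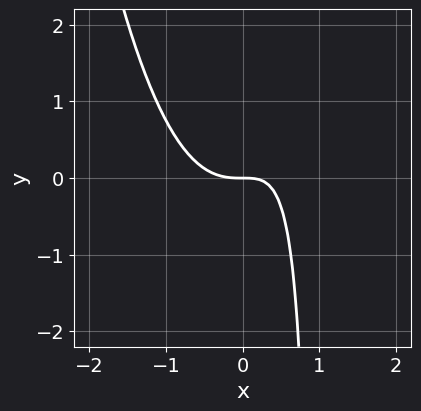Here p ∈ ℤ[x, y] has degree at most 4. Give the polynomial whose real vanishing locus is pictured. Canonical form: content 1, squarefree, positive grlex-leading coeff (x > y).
3*x^3 - 2*x*y + 2*y

First, degree: no degree-2 curve has this shape, so deg p = 3.
Next, from the visible intercepts: one x-axis crossing is at x = 0; it meets the y-axis at y = 0 (among the integer gridlines).
Finally, together with the visible shape, these determine p as stated.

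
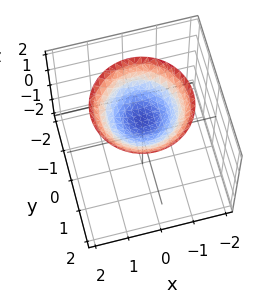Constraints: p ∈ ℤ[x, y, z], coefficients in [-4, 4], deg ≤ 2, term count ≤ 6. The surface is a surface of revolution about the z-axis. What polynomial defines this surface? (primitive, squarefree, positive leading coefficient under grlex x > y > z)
x^2 + y^2 - 2*z + 2

deg p = 2. No degree-1 surface has this shape.
Symmetries: every cross-section ⟂ z is a circle, so x, y appear only via x² + y².
Against the integer gridlines: it meets the z-axis at z = 1 (among the integer gridlines); no x-intercept at any integer in the box; a circular section at z = 2 has radius between 1 and 2; it misses every integer gridline on the y-axis.
Solving for integer coefficients yields p as stated.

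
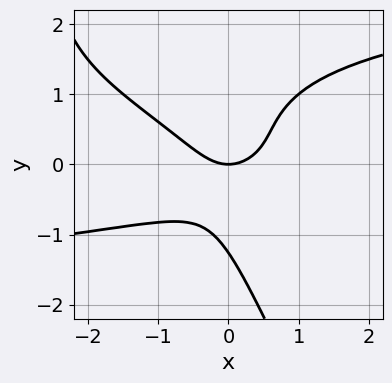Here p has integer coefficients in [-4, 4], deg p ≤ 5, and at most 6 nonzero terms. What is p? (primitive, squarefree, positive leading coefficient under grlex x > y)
2*x*y^3 + y^4 - 3*x*y^2 - 2*x^2 + 2*y

First, the degree is 4 — no degree-3 curve has this shape.
Then, reading off the gridlines: it crosses the y-axis at the gridline y = 0; it meets the x-axis at x = 0 (among the integer gridlines).
Finally, these observations pin down the coefficients.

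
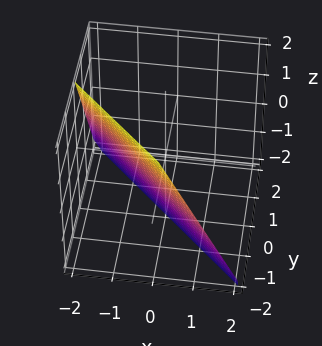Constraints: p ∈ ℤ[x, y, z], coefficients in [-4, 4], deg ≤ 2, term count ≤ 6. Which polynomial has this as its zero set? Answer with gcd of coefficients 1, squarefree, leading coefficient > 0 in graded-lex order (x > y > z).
(a) deg p = 1. The surface is flat (a plane).
(b) Reading off the gridlines: it crosses the z-axis at the gridline z = -2; it crosses the x-axis at the gridline x = -1; it crosses the y-axis at the gridline y = -1.
(c) Matching integer coefficients to the picture gives p.

2*x + 2*y + z + 2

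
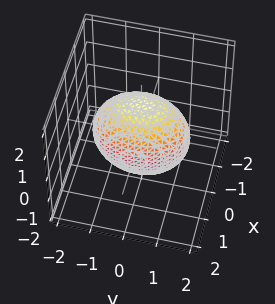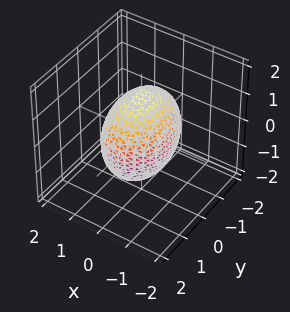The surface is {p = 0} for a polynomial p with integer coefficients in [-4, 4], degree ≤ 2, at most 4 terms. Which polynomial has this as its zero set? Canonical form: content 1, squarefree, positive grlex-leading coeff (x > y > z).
2*x^2 + y^2 + z^2 - 2

First, the degree is 2 — bounded and convex; a quadric.
Next, symmetries: the z ↦ −z reflection is a symmetry, so z appears only in even powers; the y ↦ −y reflection is a symmetry, so y appears only in even powers; mirror symmetry x ↦ −x ⇒ only even powers of x.
Next, observable constraints: the x-axis gridline crossings are at x ∈ {-1, 1}.
Finally, solving for integer coefficients yields p as stated.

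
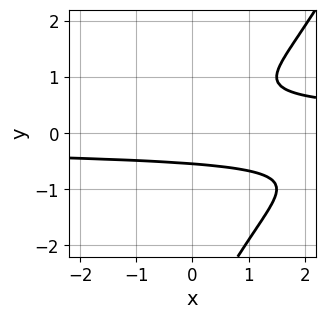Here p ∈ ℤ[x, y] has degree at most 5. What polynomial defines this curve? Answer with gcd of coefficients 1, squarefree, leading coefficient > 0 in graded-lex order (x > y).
2*x*y^3 - y^4 - 3*y^3 + 2*y^2 - 1

(a) The degree is 4 — no degree-3 curve has this shape.
(b) Observable constraints: the curve avoids every integer x-axis point in the box.
(c) Solving for integer coefficients yields p as stated.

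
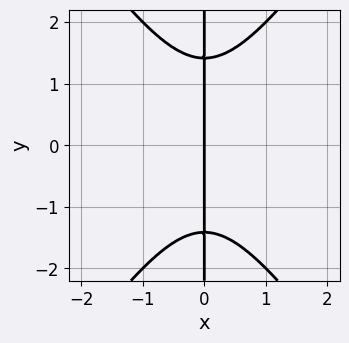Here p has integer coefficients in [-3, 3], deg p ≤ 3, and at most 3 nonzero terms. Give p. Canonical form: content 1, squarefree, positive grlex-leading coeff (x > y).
Degree: a generic line meets the curve in up to 3 points, so deg p = 3.
Symmetries: it's symmetric under y → −y, forcing even powers of y.
From the axis intercepts and sections: the visible y-axis segment lies entirely on the curve; one x-axis crossing is at x = 0.
The integer polynomial consistent with all of this is the stated p.

2*x^3 - x*y^2 + 2*x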